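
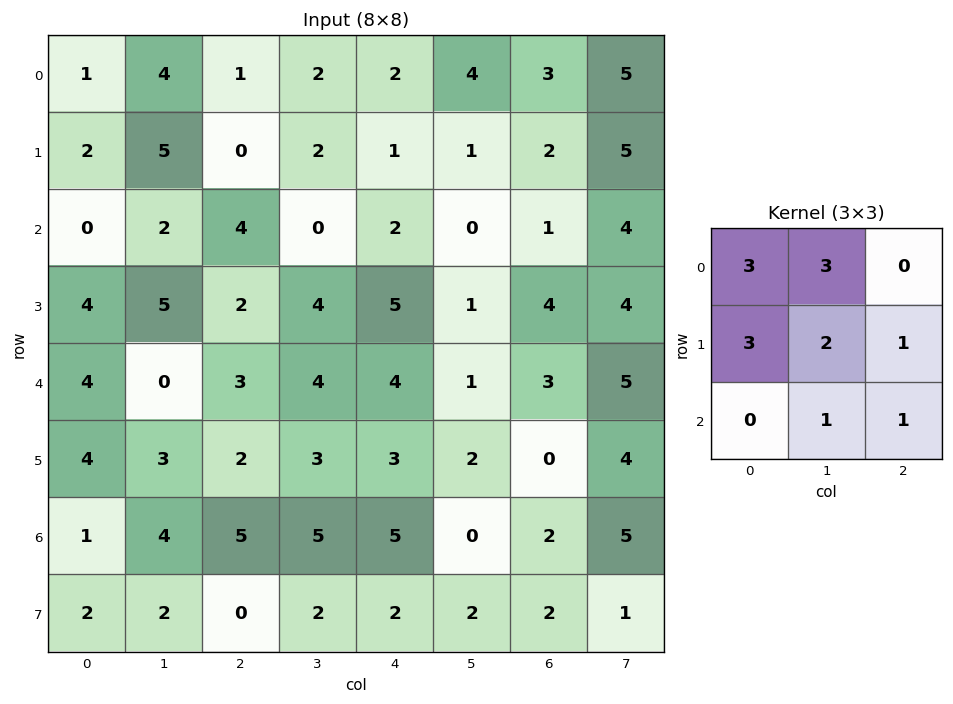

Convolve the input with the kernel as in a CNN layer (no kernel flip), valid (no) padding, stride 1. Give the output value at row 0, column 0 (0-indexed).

37

The receptive field on the input at this output position is [1 4 1 / 2 5 0 / 0 2 4]. Elementwise product with the kernel and sum: 1·3 + 4·3 + 2·3 + 5·2 + 0·1 + 2·1 + 4·1.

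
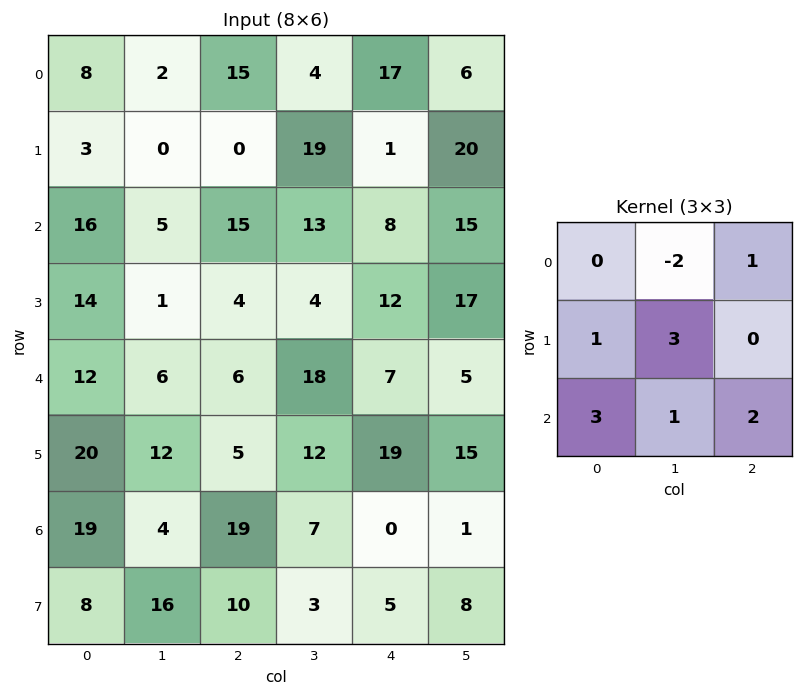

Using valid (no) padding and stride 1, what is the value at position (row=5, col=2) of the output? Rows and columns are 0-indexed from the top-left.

78

The receptive field on the input at this output position is [5 12 19 / 19 7 0 / 10 3 5]. Elementwise product with the kernel and sum: 12·-2 + 19·1 + 19·1 + 7·3 + 10·3 + 3·1 + 5·2.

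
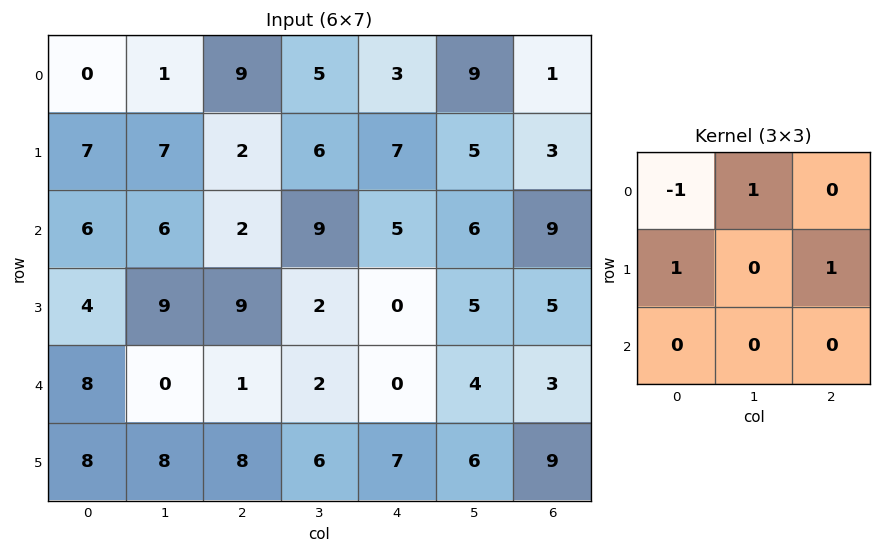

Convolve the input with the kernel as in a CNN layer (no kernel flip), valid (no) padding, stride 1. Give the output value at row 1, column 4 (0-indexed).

12

The receptive field on the input at this output position is [7 5 3 / 5 6 9 / 0 5 5]. Elementwise product with the kernel and sum: 7·-1 + 5·1 + 5·1 + 9·1.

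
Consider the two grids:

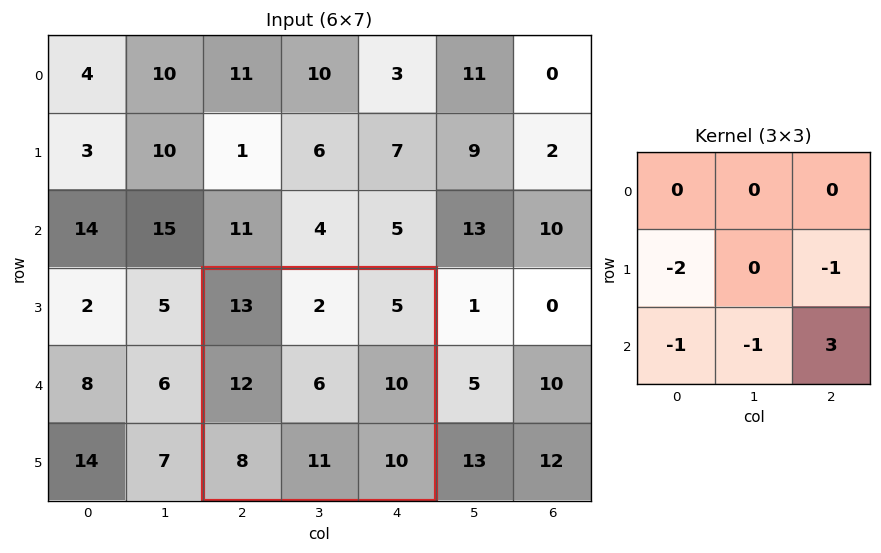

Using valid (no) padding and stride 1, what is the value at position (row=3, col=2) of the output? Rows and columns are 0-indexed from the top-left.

-23

The receptive field on the input at this output position is [13 2 5 / 12 6 10 / 8 11 10]. Elementwise product with the kernel and sum: 12·-2 + 10·-1 + 8·-1 + 11·-1 + 10·3.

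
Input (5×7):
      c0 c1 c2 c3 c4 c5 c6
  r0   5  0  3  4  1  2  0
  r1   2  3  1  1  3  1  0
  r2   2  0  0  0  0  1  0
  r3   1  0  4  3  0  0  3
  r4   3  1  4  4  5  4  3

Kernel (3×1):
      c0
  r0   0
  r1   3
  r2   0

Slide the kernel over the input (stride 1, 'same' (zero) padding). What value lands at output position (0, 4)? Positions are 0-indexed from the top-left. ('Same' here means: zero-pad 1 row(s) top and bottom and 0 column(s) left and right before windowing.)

The receptive field on the zero-padded input at this output position is [0 / 1 / 3]. Elementwise product with the kernel and sum: 1·3.

3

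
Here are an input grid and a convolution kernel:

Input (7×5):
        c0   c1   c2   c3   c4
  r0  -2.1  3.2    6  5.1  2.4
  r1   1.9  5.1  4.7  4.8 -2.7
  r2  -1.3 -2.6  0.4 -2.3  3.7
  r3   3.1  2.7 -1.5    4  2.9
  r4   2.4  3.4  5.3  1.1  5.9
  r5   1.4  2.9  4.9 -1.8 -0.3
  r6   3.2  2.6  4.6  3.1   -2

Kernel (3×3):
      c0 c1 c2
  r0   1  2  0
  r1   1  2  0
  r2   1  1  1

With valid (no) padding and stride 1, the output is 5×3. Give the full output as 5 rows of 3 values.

12.9 25.2 32.3
9.9 17.9 15.5
13.1 7.7 14.6
26.9 19.7 16.8
26.8 37 14.5

Output[0,0]: The receptive field on the input at this output position is [-2.1 3.2 6 / 1.9 5.1 4.7 / -1.3 -2.6 0.4]. Elementwise product with the kernel and sum: -2.1·1 + 3.2·2 + 1.9·1 + 5.1·2 + -1.3·1 + -2.6·1 + 0.4·1.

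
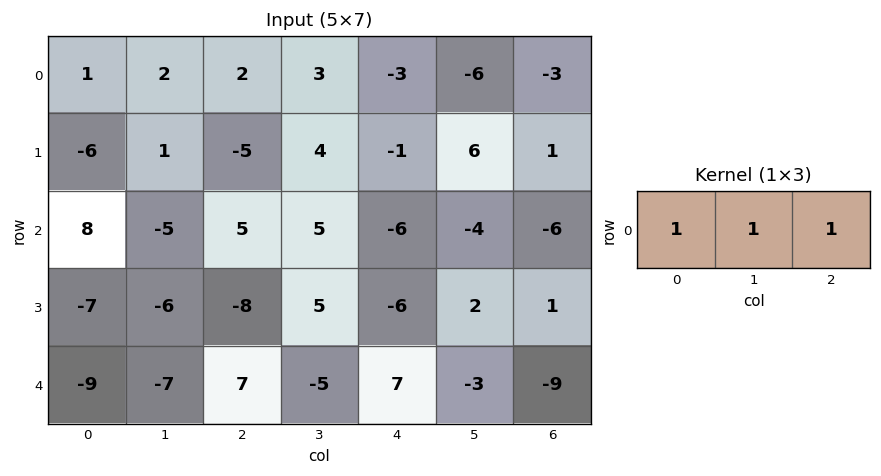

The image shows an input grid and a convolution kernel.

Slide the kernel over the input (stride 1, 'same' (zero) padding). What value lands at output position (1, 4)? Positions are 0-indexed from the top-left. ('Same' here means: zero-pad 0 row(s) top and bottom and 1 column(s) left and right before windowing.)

The receptive field on the zero-padded input at this output position is [4 -1 6]. Elementwise product with the kernel and sum: 4·1 + -1·1 + 6·1.

9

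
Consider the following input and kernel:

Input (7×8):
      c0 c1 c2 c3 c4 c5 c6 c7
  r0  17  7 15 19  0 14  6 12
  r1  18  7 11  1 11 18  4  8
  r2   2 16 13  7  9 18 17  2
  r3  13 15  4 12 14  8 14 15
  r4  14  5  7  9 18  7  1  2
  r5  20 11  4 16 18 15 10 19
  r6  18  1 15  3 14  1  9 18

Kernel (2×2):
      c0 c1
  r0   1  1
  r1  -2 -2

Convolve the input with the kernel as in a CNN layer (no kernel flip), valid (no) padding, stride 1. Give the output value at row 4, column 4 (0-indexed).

-41

The receptive field on the input at this output position is [18 7 / 18 15]. Elementwise product with the kernel and sum: 18·1 + 7·1 + 18·-2 + 15·-2.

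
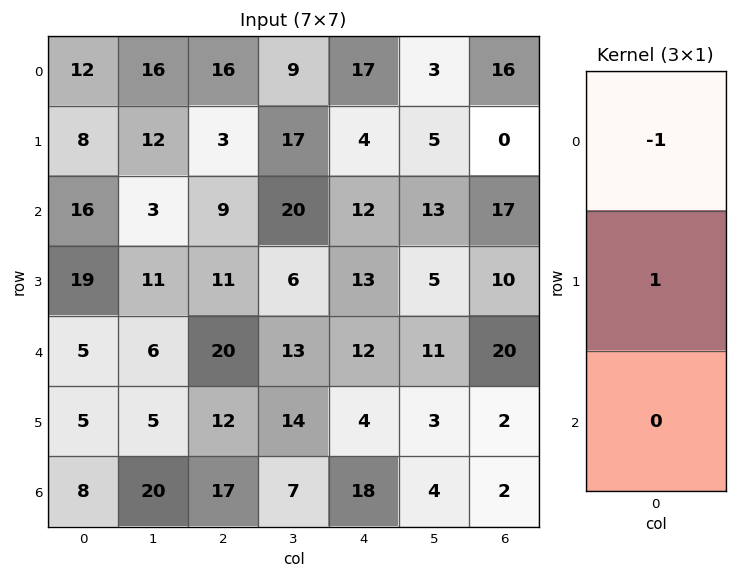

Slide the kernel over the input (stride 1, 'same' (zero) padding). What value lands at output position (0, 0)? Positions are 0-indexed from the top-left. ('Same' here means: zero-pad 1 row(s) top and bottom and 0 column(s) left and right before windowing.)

12

The receptive field on the zero-padded input at this output position is [0 / 12 / 8]. Elementwise product with the kernel and sum: 0·-1 + 12·1.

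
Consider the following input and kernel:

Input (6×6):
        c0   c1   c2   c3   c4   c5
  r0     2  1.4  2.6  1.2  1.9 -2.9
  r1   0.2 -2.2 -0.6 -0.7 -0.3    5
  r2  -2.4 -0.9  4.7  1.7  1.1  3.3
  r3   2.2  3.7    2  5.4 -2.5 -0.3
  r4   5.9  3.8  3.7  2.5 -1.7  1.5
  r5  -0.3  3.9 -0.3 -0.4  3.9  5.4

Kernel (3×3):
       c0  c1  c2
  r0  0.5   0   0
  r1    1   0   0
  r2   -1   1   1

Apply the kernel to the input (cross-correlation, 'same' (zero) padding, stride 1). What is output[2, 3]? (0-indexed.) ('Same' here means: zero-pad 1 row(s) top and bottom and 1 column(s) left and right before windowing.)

5.3

The receptive field on the zero-padded input at this output position is [-0.6 -0.7 -0.3 / 4.7 1.7 1.1 / 2 5.4 -2.5]. Elementwise product with the kernel and sum: -0.6·0.5 + 4.7·1 + 2·-1 + 5.4·1 + -2.5·1.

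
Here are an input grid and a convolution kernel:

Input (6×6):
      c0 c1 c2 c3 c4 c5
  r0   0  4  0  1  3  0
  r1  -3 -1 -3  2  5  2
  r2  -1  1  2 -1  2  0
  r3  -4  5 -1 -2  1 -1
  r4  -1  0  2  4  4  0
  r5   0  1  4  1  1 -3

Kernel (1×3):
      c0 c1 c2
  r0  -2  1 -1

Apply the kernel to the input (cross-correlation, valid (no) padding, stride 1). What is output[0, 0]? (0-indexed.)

The receptive field on the input at this output position is [0 4 0]. Elementwise product with the kernel and sum: 0·-2 + 4·1 + 0·-1.

4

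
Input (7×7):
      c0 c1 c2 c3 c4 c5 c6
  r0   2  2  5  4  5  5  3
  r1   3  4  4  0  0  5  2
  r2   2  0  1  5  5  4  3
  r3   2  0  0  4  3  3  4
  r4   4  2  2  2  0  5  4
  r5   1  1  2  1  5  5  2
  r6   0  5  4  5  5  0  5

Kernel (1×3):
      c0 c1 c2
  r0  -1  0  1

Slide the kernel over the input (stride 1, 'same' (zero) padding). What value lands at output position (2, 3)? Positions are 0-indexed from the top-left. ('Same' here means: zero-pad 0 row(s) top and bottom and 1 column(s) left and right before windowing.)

The receptive field on the zero-padded input at this output position is [1 5 5]. Elementwise product with the kernel and sum: 1·-1 + 5·1.

4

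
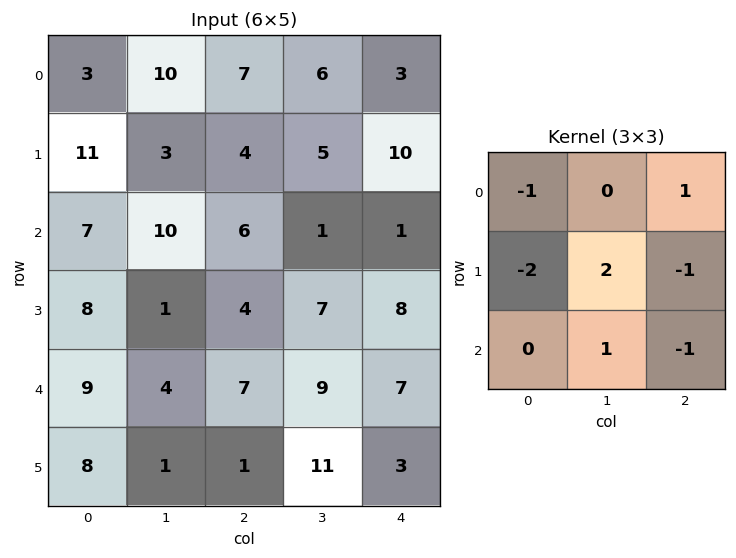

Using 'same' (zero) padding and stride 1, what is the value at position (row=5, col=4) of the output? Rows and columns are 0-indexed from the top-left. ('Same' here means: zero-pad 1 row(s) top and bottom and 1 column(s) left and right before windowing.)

The receptive field on the zero-padded input at this output position is [9 7 0 / 11 3 0 / 0 0 0]. Elementwise product with the kernel and sum: 9·-1 + 0·1 + 11·-2 + 3·2 + 0·-1 + 0·1 + 0·-1.

-25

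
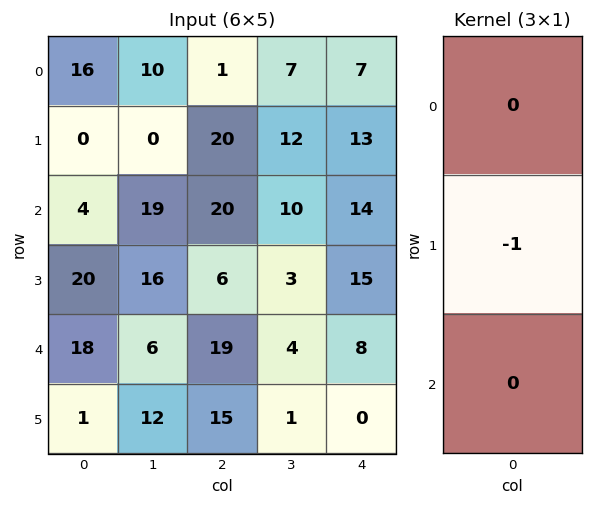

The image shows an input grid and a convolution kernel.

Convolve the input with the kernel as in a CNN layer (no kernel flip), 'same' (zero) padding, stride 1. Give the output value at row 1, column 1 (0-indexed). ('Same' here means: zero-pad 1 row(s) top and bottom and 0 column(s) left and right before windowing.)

The receptive field on the zero-padded input at this output position is [10 / 0 / 19]. Elementwise product with the kernel and sum: 0·-1.

0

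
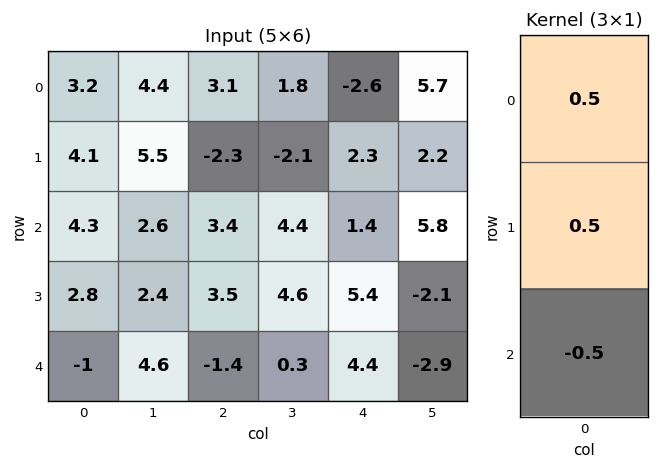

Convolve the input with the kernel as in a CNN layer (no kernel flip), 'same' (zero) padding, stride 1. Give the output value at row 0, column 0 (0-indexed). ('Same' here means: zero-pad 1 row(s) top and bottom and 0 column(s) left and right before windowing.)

The receptive field on the zero-padded input at this output position is [0 / 3.2 / 4.1]. Elementwise product with the kernel and sum: 0·0.5 + 3.2·0.5 + 4.1·-0.5.

-0.45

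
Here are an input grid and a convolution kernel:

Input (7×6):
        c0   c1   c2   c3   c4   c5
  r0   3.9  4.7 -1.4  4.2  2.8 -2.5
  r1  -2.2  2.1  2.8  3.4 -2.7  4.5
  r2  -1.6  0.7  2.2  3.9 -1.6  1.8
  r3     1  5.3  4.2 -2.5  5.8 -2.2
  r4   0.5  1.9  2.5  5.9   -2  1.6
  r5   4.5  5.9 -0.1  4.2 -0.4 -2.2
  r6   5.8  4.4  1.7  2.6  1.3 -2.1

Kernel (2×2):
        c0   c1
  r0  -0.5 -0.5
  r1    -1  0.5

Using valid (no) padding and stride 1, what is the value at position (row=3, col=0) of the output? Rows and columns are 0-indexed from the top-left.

The receptive field on the input at this output position is [1 5.3 / 0.5 1.9]. Elementwise product with the kernel and sum: 1·-0.5 + 5.3·-0.5 + 0.5·-1 + 1.9·0.5.

-2.7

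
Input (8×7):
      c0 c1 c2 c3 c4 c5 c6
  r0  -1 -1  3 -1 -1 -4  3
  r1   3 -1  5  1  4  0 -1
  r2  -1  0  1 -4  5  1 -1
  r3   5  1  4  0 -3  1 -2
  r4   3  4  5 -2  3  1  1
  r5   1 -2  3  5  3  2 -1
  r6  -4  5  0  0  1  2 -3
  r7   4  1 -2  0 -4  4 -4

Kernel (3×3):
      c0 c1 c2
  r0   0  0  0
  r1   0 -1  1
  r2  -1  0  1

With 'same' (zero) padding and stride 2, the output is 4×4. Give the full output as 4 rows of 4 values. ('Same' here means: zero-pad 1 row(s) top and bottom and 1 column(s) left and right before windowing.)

Output[0,0]: The receptive field on the zero-padded input at this output position is [0 0 0 / 0 -1 -1 / 0 3 -1]. Elementwise product with the kernel and sum: -1·-1 + -1·1 + 0·-1 + -1·1.
Output[0,1]: The receptive field on the zero-padded input at this output position is [0 0 0 / -1 3 -1 / -1 5 1]. Elementwise product with the kernel and sum: 3·-1 + -1·1 + -1·-1 + 1·1.

-1 -2 -4 -3
2 -6 -3 0
-1 0 -5 -3
10 -1 5 -1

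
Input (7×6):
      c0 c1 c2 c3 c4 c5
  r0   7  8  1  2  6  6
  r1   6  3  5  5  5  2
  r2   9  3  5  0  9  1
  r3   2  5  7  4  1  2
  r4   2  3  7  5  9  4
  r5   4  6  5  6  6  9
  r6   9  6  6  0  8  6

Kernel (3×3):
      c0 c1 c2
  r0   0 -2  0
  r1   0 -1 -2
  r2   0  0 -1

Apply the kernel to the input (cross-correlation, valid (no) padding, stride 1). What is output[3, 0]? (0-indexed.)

-32

The receptive field on the input at this output position is [2 5 7 / 2 3 7 / 4 6 5]. Elementwise product with the kernel and sum: 5·-2 + 3·-1 + 7·-2 + 5·-1.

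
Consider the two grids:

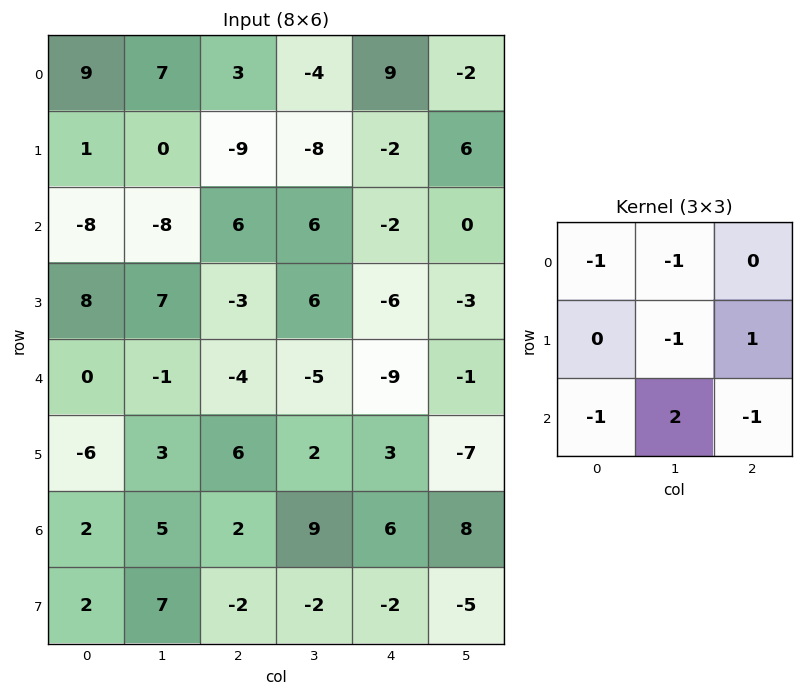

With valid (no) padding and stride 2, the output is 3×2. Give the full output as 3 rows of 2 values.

-39 15
8 -21
10 20

Output[0,0]: The receptive field on the input at this output position is [9 7 3 / 1 0 -9 / -8 -8 6]. Elementwise product with the kernel and sum: 9·-1 + 7·-1 + 0·-1 + -9·1 + -8·-1 + -8·2 + 6·-1.
Output[0,1]: The receptive field on the input at this output position is [3 -4 9 / -9 -8 -2 / 6 6 -2]. Elementwise product with the kernel and sum: 3·-1 + -4·-1 + -8·-1 + -2·1 + 6·-1 + 6·2 + -2·-1.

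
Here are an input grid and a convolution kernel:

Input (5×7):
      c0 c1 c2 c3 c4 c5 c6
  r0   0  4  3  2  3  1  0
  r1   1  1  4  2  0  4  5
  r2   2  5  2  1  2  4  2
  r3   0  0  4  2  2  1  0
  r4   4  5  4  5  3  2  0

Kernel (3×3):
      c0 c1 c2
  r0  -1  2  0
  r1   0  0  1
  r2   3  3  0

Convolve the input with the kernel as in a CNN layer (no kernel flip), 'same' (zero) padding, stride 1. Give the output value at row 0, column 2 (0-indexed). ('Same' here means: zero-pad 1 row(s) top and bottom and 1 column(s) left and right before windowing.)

The receptive field on the zero-padded input at this output position is [0 0 0 / 4 3 2 / 1 4 2]. Elementwise product with the kernel and sum: 0·-1 + 0·2 + 2·1 + 1·3 + 4·3.

17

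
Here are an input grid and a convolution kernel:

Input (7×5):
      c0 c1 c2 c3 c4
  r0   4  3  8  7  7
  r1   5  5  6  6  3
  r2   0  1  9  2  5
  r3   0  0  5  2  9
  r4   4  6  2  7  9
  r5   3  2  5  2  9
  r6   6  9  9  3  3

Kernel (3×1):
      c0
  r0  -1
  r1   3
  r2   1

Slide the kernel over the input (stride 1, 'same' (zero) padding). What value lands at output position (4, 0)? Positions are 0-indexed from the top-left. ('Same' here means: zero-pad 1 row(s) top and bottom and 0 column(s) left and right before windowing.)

15

The receptive field on the zero-padded input at this output position is [0 / 4 / 3]. Elementwise product with the kernel and sum: 0·-1 + 4·3 + 3·1.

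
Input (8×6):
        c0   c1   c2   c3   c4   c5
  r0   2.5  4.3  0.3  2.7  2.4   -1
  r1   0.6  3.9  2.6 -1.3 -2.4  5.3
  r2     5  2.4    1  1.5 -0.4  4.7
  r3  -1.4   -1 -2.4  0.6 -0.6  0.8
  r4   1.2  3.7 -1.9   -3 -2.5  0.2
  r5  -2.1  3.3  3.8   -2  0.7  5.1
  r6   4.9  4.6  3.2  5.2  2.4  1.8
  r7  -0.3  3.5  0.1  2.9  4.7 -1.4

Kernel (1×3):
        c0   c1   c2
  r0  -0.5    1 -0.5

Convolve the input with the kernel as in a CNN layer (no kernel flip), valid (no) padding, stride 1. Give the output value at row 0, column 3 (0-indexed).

1.55

The receptive field on the input at this output position is [2.7 2.4 -1]. Elementwise product with the kernel and sum: 2.7·-0.5 + 2.4·1 + -1·-0.5.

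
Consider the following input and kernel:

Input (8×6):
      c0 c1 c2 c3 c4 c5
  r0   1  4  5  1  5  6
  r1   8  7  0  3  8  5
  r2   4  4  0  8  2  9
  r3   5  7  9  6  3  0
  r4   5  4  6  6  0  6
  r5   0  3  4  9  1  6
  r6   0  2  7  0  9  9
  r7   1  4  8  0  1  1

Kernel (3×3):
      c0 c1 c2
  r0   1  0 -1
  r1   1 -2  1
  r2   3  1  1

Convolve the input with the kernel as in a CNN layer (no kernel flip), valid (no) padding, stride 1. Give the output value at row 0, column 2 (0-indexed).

The receptive field on the input at this output position is [5 1 5 / 0 3 8 / 0 8 2]. Elementwise product with the kernel and sum: 5·1 + 5·-1 + 0·1 + 3·-2 + 8·1 + 0·3 + 8·1 + 2·1.

12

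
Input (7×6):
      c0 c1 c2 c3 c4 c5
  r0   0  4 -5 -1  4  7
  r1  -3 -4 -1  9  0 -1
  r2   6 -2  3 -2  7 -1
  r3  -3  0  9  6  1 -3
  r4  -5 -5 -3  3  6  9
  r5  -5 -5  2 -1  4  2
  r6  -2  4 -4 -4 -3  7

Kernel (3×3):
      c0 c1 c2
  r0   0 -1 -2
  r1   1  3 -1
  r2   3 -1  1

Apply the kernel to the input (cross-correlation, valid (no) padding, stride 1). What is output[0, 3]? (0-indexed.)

The receptive field on the input at this output position is [-1 4 7 / 9 0 -1 / -2 7 -1]. Elementwise product with the kernel and sum: 4·-1 + 7·-2 + 9·1 + 0·3 + -1·-1 + -2·3 + 7·-1 + -1·1.

-22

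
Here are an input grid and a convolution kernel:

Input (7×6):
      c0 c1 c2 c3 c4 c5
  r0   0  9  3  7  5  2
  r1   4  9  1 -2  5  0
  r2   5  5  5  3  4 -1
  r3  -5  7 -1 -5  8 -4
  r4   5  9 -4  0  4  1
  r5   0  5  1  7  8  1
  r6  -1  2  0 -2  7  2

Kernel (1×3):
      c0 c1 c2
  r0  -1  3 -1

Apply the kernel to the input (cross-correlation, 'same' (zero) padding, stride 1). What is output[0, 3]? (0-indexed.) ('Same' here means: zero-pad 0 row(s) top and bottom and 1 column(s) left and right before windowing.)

13

The receptive field on the zero-padded input at this output position is [3 7 5]. Elementwise product with the kernel and sum: 3·-1 + 7·3 + 5·-1.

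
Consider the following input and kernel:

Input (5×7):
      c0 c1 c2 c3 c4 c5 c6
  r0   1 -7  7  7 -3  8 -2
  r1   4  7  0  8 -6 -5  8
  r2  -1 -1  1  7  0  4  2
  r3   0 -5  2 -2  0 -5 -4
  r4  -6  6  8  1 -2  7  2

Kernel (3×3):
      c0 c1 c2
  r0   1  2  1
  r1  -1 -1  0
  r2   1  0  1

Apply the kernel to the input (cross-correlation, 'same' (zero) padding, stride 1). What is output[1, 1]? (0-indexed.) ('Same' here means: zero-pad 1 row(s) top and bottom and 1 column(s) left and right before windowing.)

The receptive field on the zero-padded input at this output position is [1 -7 7 / 4 7 0 / -1 -1 1]. Elementwise product with the kernel and sum: 1·1 + -7·2 + 7·1 + 4·-1 + 7·-1 + -1·1 + 1·1.

-17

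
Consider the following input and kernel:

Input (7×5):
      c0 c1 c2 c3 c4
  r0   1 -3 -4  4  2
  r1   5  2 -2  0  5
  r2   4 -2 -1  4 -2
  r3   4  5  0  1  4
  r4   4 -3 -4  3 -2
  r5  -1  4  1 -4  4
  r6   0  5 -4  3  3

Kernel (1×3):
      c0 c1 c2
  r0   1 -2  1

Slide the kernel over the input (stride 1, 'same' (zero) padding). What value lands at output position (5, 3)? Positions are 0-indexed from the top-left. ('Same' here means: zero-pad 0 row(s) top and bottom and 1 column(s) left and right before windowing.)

The receptive field on the zero-padded input at this output position is [1 -4 4]. Elementwise product with the kernel and sum: 1·1 + -4·-2 + 4·1.

13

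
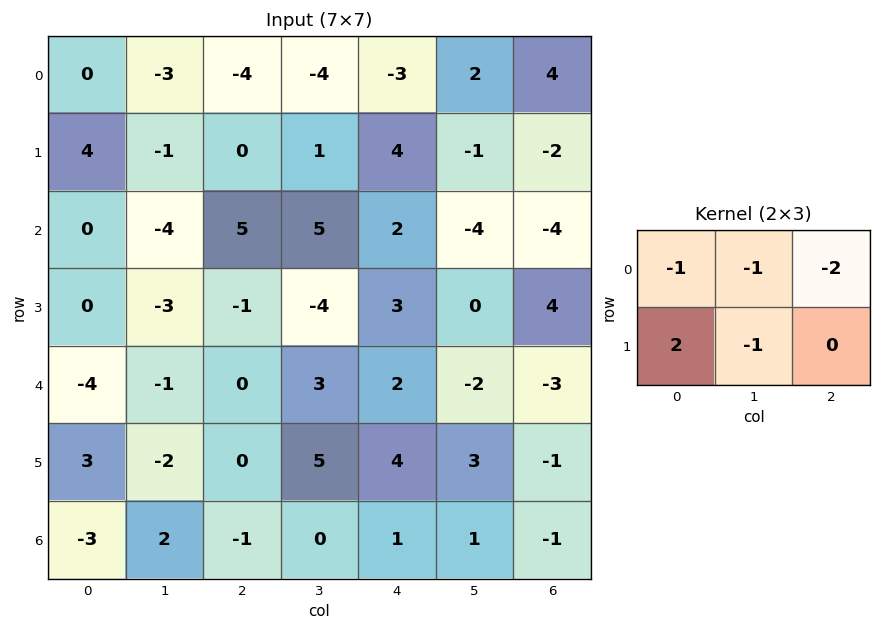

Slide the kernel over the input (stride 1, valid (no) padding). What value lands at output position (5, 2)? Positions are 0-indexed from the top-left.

The receptive field on the input at this output position is [0 5 4 / -1 0 1]. Elementwise product with the kernel and sum: 0·-1 + 5·-1 + 4·-2 + -1·2 + 0·-1.

-15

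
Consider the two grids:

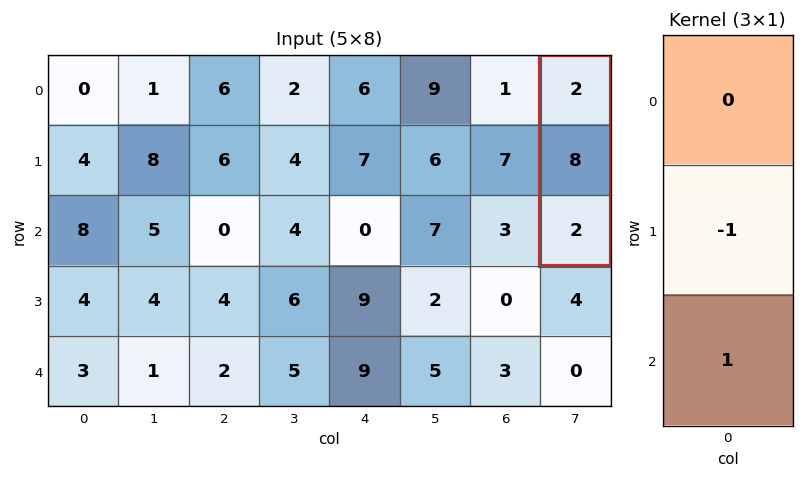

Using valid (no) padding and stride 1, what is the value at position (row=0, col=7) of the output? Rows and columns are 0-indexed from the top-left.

-6

The receptive field on the input at this output position is [2 / 8 / 2]. Elementwise product with the kernel and sum: 8·-1 + 2·1.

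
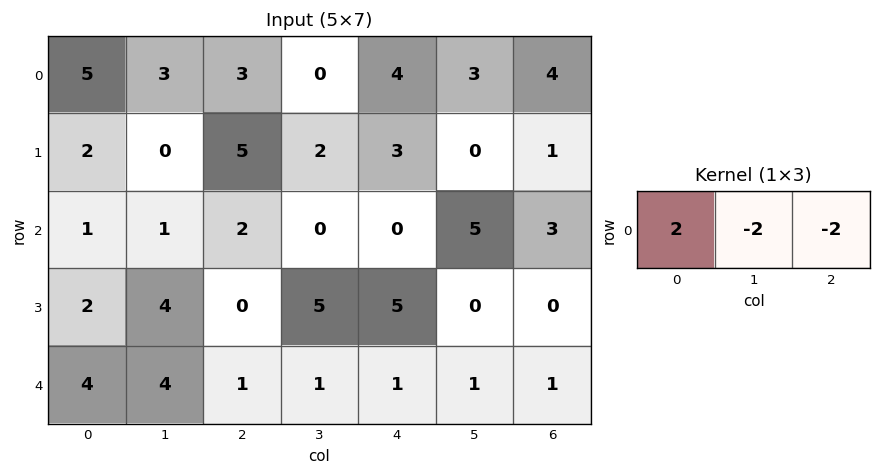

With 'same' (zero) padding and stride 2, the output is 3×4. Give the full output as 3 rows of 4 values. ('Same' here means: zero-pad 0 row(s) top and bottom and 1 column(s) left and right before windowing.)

Output[0,0]: The receptive field on the zero-padded input at this output position is [0 5 3]. Elementwise product with the kernel and sum: 0·2 + 5·-2 + 3·-2.

-16 0 -14 -2
-4 -2 -10 4
-16 4 -2 0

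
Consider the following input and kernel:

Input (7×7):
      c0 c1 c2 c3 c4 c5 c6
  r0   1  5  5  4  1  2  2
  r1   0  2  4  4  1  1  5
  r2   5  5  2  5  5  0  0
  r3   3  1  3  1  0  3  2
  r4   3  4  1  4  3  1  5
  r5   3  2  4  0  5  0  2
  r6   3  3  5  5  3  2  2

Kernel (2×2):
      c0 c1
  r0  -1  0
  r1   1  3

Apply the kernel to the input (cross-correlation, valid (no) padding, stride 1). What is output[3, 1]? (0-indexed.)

6

The receptive field on the input at this output position is [1 3 / 4 1]. Elementwise product with the kernel and sum: 1·-1 + 4·1 + 1·3.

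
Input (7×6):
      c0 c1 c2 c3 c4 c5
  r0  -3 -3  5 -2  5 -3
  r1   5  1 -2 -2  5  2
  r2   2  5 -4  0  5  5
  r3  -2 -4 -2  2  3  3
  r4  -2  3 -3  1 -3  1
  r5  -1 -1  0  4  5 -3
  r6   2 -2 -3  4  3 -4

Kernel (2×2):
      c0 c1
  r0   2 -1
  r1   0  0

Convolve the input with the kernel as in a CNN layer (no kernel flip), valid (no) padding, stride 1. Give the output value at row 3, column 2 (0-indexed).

The receptive field on the input at this output position is [-2 2 / -3 1]. Elementwise product with the kernel and sum: -2·2 + 2·-1.

-6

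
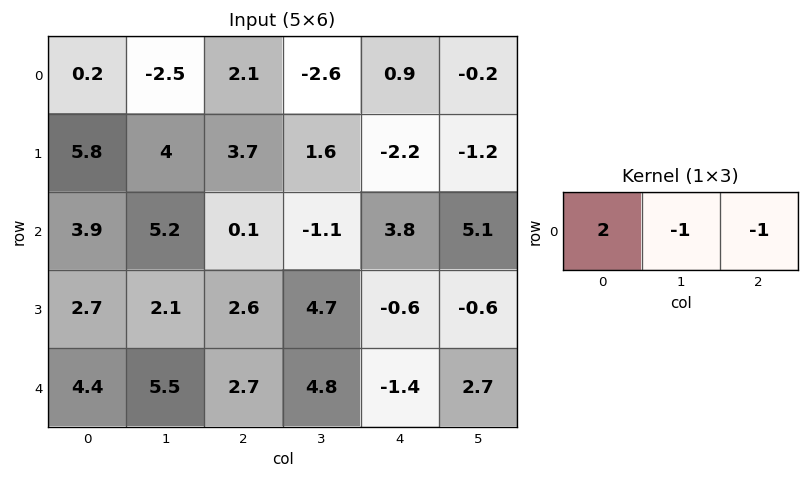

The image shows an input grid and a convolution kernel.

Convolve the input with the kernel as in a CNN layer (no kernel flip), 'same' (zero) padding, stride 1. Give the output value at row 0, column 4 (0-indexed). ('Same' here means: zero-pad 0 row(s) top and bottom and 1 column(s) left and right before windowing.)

The receptive field on the zero-padded input at this output position is [-2.6 0.9 -0.2]. Elementwise product with the kernel and sum: -2.6·2 + 0.9·-1 + -0.2·-1.

-5.9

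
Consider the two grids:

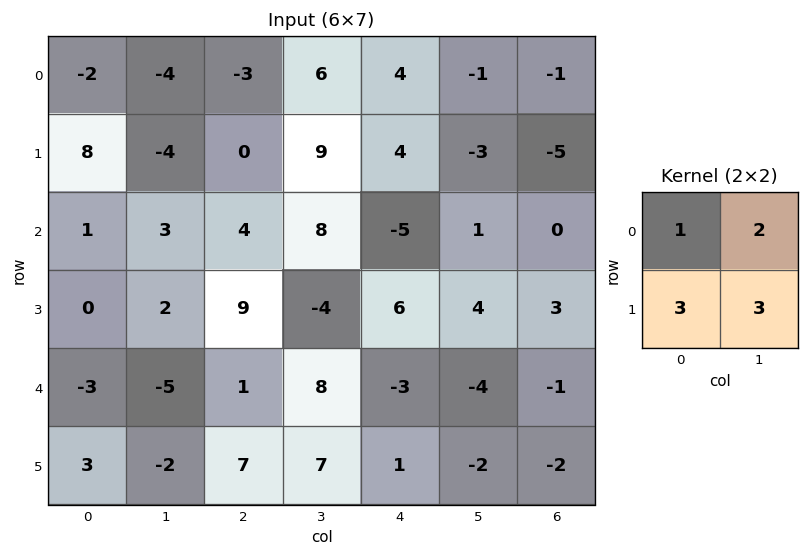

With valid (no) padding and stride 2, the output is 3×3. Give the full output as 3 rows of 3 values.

Output[0,0]: The receptive field on the input at this output position is [-2 -4 / 8 -4]. Elementwise product with the kernel and sum: -2·1 + -4·2 + 8·3 + -4·3.

2 36 5
13 35 27
-10 59 -14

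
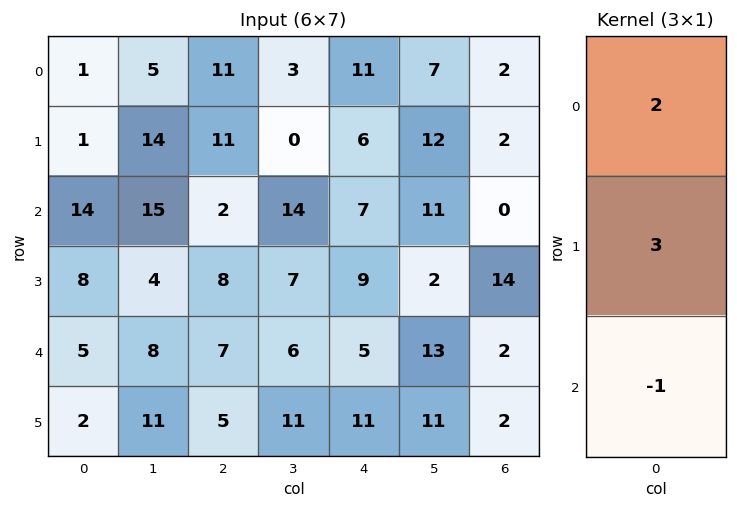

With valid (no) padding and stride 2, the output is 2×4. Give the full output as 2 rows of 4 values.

Output[0,0]: The receptive field on the input at this output position is [1 / 1 / 14]. Elementwise product with the kernel and sum: 1·2 + 1·3 + 14·-1.

-9 53 33 10
47 21 36 40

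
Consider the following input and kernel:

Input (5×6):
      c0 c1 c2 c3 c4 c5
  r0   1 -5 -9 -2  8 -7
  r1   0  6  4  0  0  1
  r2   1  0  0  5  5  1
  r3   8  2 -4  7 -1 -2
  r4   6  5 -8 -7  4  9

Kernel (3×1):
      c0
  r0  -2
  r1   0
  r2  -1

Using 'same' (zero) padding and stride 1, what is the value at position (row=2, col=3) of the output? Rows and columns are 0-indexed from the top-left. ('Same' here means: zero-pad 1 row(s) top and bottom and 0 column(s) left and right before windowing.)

-7

The receptive field on the zero-padded input at this output position is [0 / 5 / 7]. Elementwise product with the kernel and sum: 0·-2 + 7·-1.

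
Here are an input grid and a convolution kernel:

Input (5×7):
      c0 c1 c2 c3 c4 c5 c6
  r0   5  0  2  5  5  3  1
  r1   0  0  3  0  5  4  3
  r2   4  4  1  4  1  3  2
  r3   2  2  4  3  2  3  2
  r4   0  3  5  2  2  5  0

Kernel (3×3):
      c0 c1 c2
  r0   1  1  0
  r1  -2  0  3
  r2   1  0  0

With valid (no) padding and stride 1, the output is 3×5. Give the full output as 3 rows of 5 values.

18 6 17 26 8
-3 9 8 9 15
16 13 8 10 8

Output[0,0]: The receptive field on the input at this output position is [5 0 2 / 0 0 3 / 4 4 1]. Elementwise product with the kernel and sum: 5·1 + 0·1 + 0·-2 + 3·3 + 4·1.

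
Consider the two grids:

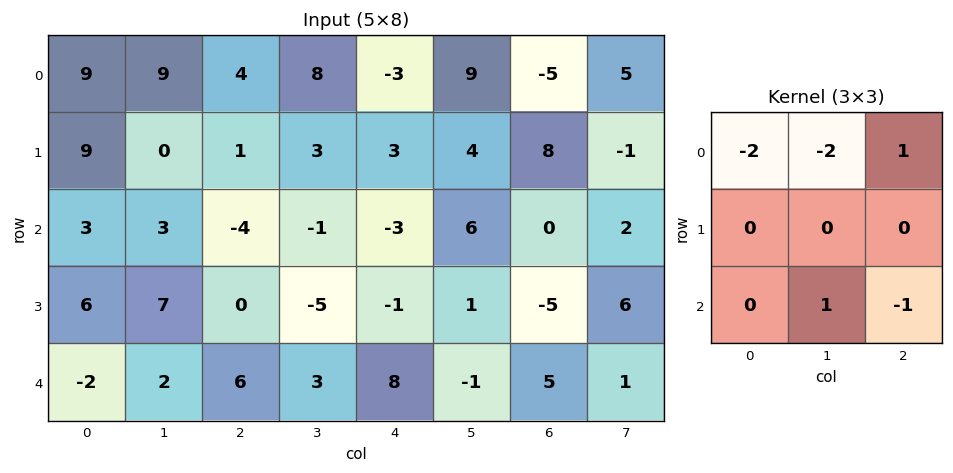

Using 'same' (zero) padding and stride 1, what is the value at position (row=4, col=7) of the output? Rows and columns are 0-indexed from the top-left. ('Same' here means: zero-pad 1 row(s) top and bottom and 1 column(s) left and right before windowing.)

The receptive field on the zero-padded input at this output position is [-5 6 0 / 5 1 0 / 0 0 0]. Elementwise product with the kernel and sum: -5·-2 + 6·-2 + 0·1 + 0·1 + 0·-1.

-2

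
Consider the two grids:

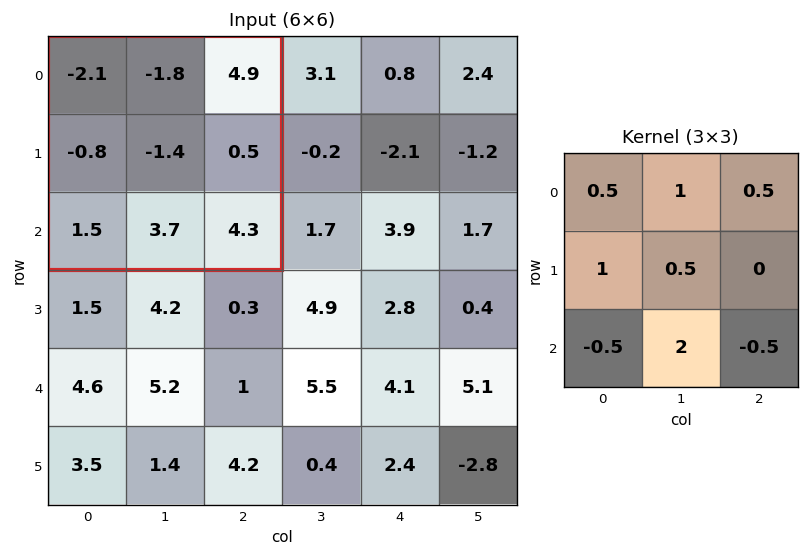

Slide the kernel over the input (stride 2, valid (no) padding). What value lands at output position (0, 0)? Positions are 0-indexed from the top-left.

The receptive field on the input at this output position is [-2.1 -1.8 4.9 / -0.8 -1.4 0.5 / 1.5 3.7 4.3]. Elementwise product with the kernel and sum: -2.1·0.5 + -1.8·1 + 4.9·0.5 + -0.8·1 + -1.4·0.5 + 1.5·-0.5 + 3.7·2 + 4.3·-0.5.

2.6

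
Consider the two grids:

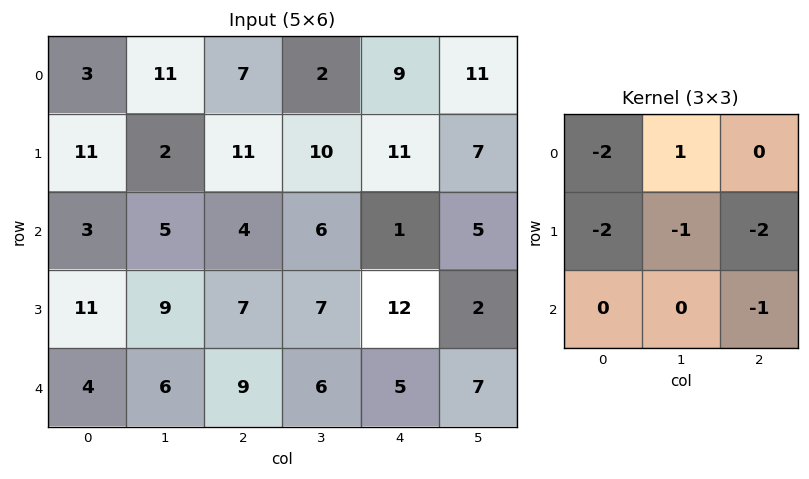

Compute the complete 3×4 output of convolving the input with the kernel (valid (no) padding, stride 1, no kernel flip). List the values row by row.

-45 -56 -67 -45
-46 -26 -40 -34
-55 -51 -52 -48

Output[0,0]: The receptive field on the input at this output position is [3 11 7 / 11 2 11 / 3 5 4]. Elementwise product with the kernel and sum: 3·-2 + 11·1 + 11·-2 + 2·-1 + 11·-2 + 4·-1.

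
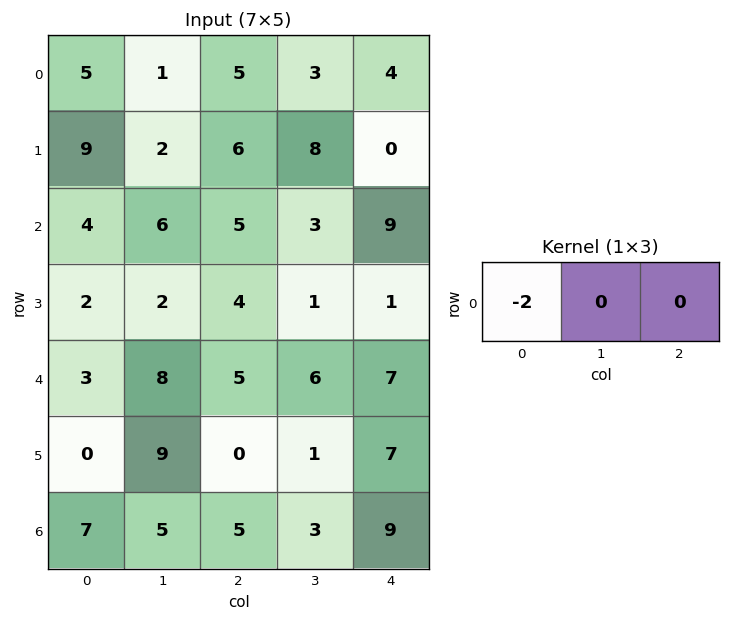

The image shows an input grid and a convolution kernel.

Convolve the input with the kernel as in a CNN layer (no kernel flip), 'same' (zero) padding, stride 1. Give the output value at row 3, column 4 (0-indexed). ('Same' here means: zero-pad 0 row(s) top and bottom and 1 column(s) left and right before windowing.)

-2

The receptive field on the zero-padded input at this output position is [1 1 0]. Elementwise product with the kernel and sum: 1·-2.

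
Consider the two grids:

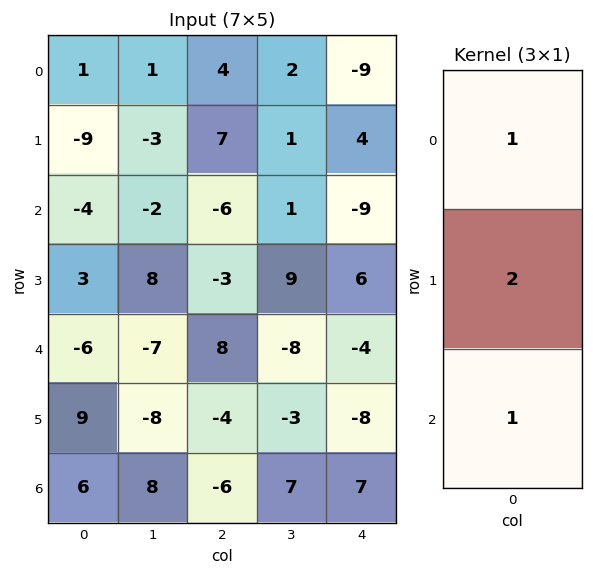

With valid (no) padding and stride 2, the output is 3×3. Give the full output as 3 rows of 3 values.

Output[0,0]: The receptive field on the input at this output position is [1 / -9 / -4]. Elementwise product with the kernel and sum: 1·1 + -9·2 + -4·1.

-21 12 -10
-4 -4 -1
18 -6 -13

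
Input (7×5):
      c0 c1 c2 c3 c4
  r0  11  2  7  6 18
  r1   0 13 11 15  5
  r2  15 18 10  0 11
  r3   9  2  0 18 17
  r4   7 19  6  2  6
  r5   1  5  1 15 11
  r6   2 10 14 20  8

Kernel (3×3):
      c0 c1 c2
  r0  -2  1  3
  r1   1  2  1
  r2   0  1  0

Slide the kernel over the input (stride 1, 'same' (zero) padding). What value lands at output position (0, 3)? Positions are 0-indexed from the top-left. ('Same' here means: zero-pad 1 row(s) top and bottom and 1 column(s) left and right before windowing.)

The receptive field on the zero-padded input at this output position is [0 0 0 / 7 6 18 / 11 15 5]. Elementwise product with the kernel and sum: 0·-2 + 0·1 + 0·3 + 7·1 + 6·2 + 18·1 + 15·1.

52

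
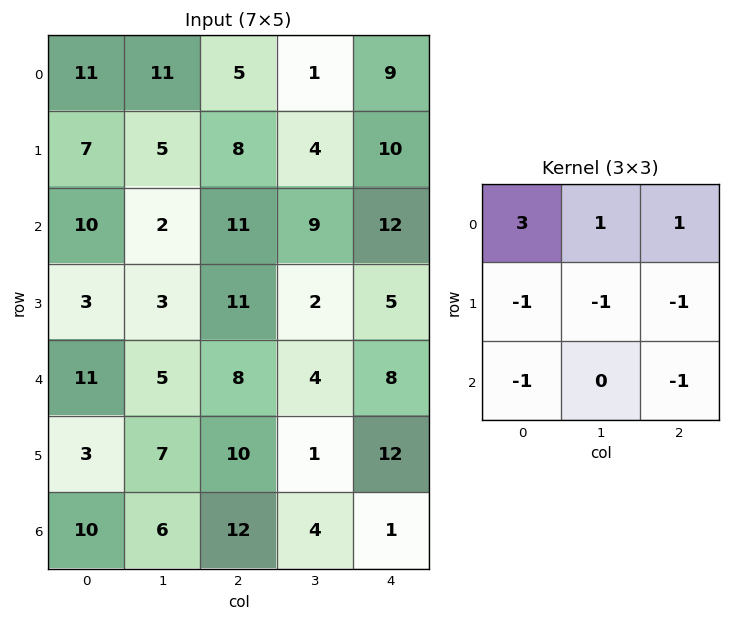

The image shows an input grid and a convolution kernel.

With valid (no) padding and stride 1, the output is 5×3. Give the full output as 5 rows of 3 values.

Output[0,0]: The receptive field on the input at this output position is [11 11 5 / 7 5 8 / 10 2 11]. Elementwise product with the kernel and sum: 11·3 + 11·1 + 5·1 + 7·-1 + 5·-1 + 8·-1 + 10·-1 + 11·-1.
Output[0,1]: The receptive field on the input at this output position is [11 5 1 / 5 8 4 / 2 11 9]. Elementwise product with the kernel and sum: 11·3 + 5·1 + 1·1 + 5·-1 + 8·-1 + 4·-1 + 2·-1 + 9·-1.

8 11 -20
-3 0 -10
7 1 20
-14 -3 -2
4 -1 0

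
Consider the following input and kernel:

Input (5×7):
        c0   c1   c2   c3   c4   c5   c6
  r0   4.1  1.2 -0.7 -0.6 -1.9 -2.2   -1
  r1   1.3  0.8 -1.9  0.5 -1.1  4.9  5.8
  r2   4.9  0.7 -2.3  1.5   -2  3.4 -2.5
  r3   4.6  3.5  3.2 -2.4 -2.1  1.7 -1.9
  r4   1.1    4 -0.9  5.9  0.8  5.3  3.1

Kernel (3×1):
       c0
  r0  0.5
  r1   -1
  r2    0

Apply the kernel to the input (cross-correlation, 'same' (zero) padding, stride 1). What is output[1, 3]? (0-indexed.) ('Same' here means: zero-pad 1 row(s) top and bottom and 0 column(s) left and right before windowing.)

The receptive field on the zero-padded input at this output position is [-0.6 / 0.5 / 1.5]. Elementwise product with the kernel and sum: -0.6·0.5 + 0.5·-1.

-0.8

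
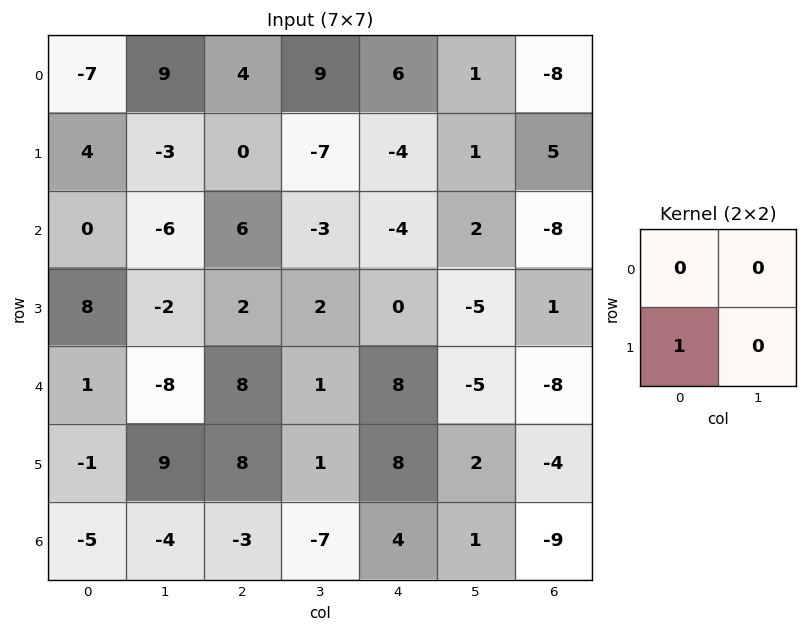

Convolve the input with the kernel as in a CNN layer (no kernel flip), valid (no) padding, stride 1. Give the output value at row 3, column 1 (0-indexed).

-8

The receptive field on the input at this output position is [-2 2 / -8 8]. Elementwise product with the kernel and sum: -8·1.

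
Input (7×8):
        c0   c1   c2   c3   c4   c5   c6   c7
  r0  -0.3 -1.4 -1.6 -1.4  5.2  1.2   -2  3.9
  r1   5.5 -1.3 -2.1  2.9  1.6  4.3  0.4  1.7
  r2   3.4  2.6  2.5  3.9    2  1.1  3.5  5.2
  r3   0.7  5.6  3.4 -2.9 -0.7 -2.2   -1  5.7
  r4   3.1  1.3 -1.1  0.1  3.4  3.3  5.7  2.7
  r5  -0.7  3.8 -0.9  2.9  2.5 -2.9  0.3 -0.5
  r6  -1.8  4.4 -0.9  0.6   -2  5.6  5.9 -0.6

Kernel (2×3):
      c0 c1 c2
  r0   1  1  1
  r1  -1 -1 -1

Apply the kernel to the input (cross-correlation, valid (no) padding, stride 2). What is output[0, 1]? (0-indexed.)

The receptive field on the input at this output position is [-1.6 -1.4 5.2 / -2.1 2.9 1.6]. Elementwise product with the kernel and sum: -1.6·1 + -1.4·1 + 5.2·1 + -2.1·-1 + 2.9·-1 + 1.6·-1.

-0.2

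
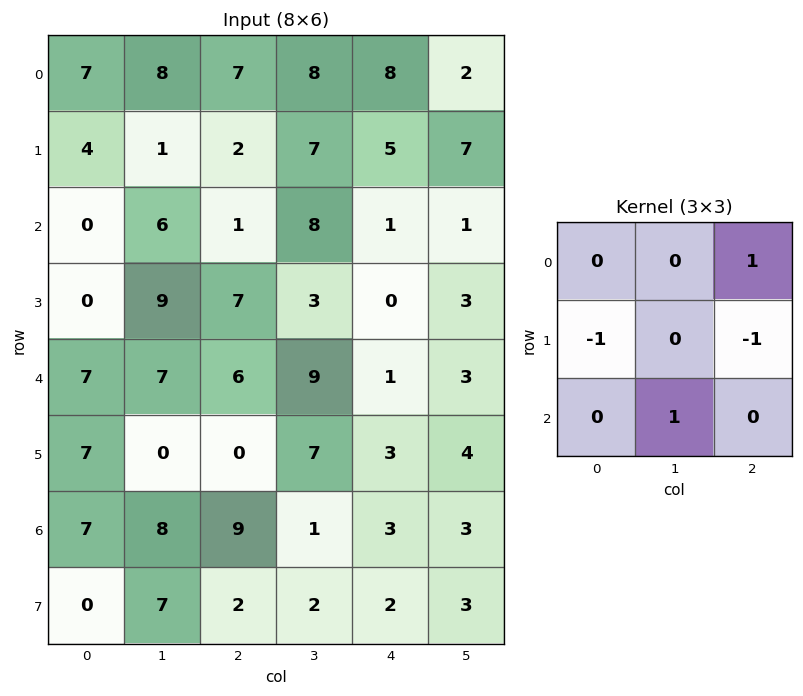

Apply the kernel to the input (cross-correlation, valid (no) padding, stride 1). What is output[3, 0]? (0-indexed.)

The receptive field on the input at this output position is [0 9 7 / 7 7 6 / 7 0 0]. Elementwise product with the kernel and sum: 7·1 + 7·-1 + 6·-1 + 0·1.

-6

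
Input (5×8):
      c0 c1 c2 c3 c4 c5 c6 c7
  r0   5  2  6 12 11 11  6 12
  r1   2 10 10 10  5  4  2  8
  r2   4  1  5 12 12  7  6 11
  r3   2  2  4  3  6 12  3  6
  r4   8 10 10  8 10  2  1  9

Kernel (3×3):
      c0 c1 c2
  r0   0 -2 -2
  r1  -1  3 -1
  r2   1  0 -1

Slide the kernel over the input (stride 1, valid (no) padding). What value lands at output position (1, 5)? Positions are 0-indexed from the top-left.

The receptive field on the input at this output position is [4 2 8 / 7 6 11 / 12 3 6]. Elementwise product with the kernel and sum: 2·-2 + 8·-2 + 7·-1 + 6·3 + 11·-1 + 12·1 + 6·-1.

-14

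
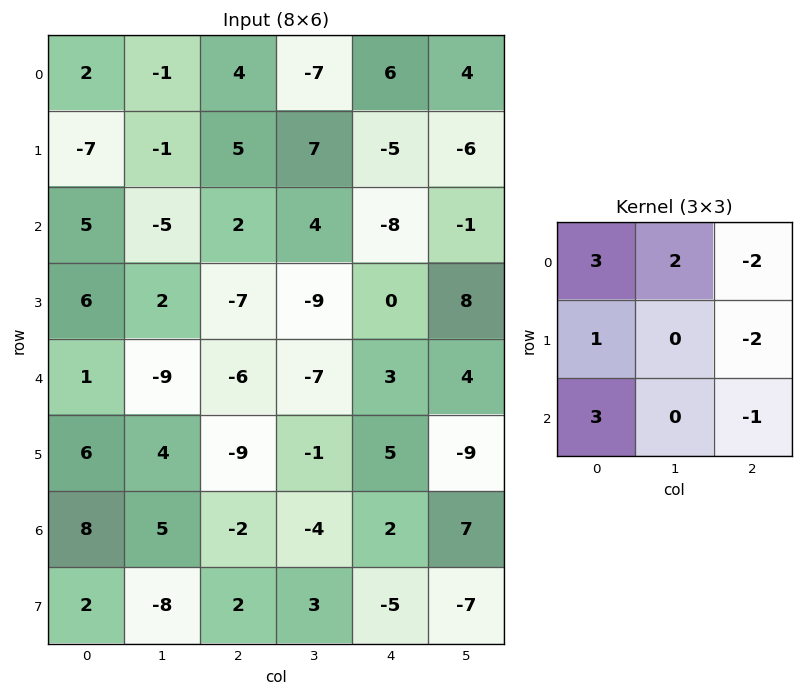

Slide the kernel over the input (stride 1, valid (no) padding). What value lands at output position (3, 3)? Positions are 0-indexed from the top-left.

-52

The receptive field on the input at this output position is [-9 0 8 / -7 3 4 / -1 5 -9]. Elementwise product with the kernel and sum: -9·3 + 0·2 + 8·-2 + -7·1 + 4·-2 + -1·3 + -9·-1.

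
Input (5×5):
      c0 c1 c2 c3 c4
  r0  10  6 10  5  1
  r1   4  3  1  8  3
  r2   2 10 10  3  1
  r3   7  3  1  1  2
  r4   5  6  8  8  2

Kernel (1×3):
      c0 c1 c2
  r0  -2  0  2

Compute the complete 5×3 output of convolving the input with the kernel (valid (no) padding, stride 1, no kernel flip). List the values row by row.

Output[0,0]: The receptive field on the input at this output position is [10 6 10]. Elementwise product with the kernel and sum: 10·-2 + 10·2.
Output[0,1]: The receptive field on the input at this output position is [6 10 5]. Elementwise product with the kernel and sum: 6·-2 + 5·2.

0 -2 -18
-6 10 4
16 -14 -18
-12 -4 2
6 4 -12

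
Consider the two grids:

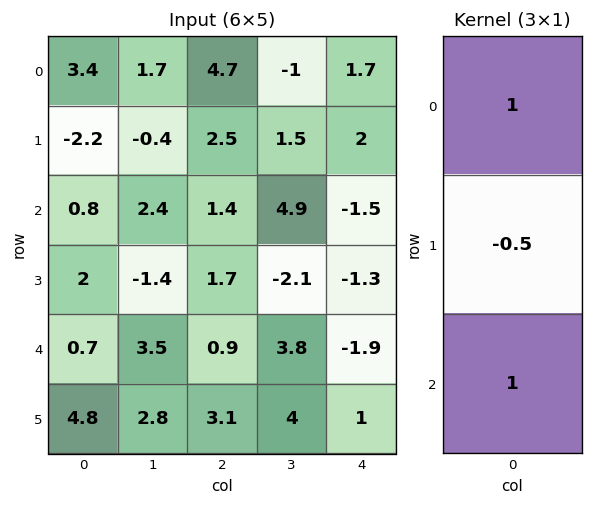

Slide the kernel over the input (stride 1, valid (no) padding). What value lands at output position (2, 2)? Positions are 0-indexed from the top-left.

1.45

The receptive field on the input at this output position is [1.4 / 1.7 / 0.9]. Elementwise product with the kernel and sum: 1.4·1 + 1.7·-0.5 + 0.9·1.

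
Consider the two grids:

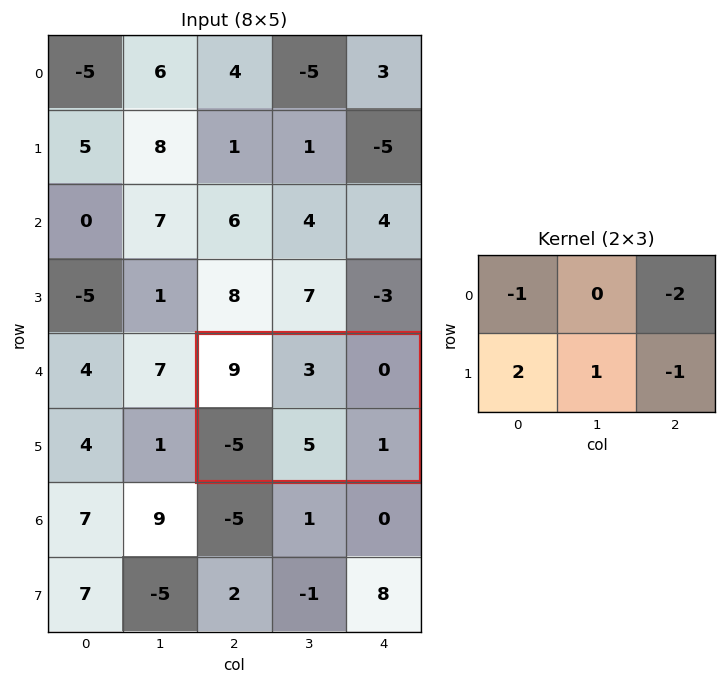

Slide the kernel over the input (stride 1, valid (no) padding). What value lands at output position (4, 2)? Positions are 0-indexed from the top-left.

The receptive field on the input at this output position is [9 3 0 / -5 5 1]. Elementwise product with the kernel and sum: 9·-1 + 0·-2 + -5·2 + 5·1 + 1·-1.

-15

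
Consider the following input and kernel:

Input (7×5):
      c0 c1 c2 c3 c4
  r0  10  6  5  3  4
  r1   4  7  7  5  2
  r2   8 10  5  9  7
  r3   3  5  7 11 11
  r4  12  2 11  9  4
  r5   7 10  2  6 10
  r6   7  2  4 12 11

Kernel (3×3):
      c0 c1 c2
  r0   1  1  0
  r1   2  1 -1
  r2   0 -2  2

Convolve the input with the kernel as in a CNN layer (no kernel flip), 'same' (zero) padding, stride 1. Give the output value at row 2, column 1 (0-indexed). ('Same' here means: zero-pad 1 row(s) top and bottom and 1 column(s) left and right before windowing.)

The receptive field on the zero-padded input at this output position is [4 7 7 / 8 10 5 / 3 5 7]. Elementwise product with the kernel and sum: 4·1 + 7·1 + 8·2 + 10·1 + 5·-1 + 5·-2 + 7·2.

36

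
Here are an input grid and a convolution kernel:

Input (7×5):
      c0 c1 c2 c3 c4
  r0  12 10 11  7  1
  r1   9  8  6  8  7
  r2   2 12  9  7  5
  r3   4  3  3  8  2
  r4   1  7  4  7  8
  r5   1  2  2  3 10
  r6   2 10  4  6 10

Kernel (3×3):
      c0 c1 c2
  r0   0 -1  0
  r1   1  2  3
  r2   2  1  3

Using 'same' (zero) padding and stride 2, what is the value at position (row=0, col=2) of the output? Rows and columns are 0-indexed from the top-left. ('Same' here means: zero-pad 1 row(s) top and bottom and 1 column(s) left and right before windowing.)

32

The receptive field on the zero-padded input at this output position is [0 0 0 / 7 1 0 / 8 7 0]. Elementwise product with the kernel and sum: 0·-1 + 7·1 + 1·2 + 0·3 + 8·2 + 7·1 + 0·3.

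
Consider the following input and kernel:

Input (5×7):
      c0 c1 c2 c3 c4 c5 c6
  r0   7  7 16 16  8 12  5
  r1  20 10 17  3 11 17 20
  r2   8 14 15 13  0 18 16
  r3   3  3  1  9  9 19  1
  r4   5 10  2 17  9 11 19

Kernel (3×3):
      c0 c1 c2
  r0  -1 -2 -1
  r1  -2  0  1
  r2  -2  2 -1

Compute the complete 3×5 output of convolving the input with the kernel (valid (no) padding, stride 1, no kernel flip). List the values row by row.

-63 -83 -83 -77 -19
-59 -75 -57 -69 -30
-48 -87 -13 -57 -84

Output[0,0]: The receptive field on the input at this output position is [7 7 16 / 20 10 17 / 8 14 15]. Elementwise product with the kernel and sum: 7·-1 + 7·-2 + 16·-1 + 20·-2 + 17·1 + 8·-2 + 14·2 + 15·-1.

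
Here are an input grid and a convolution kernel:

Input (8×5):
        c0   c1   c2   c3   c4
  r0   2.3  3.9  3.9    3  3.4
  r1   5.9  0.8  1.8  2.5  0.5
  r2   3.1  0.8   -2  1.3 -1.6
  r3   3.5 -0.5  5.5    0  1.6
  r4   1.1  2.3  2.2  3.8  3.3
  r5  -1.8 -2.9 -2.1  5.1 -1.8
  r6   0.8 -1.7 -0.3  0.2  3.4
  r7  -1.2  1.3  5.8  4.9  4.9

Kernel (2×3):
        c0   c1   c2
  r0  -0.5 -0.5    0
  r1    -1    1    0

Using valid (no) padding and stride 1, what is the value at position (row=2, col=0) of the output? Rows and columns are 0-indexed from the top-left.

The receptive field on the input at this output position is [3.1 0.8 -2 / 3.5 -0.5 5.5]. Elementwise product with the kernel and sum: 3.1·-0.5 + 0.8·-0.5 + 3.5·-1 + -0.5·1.

-5.95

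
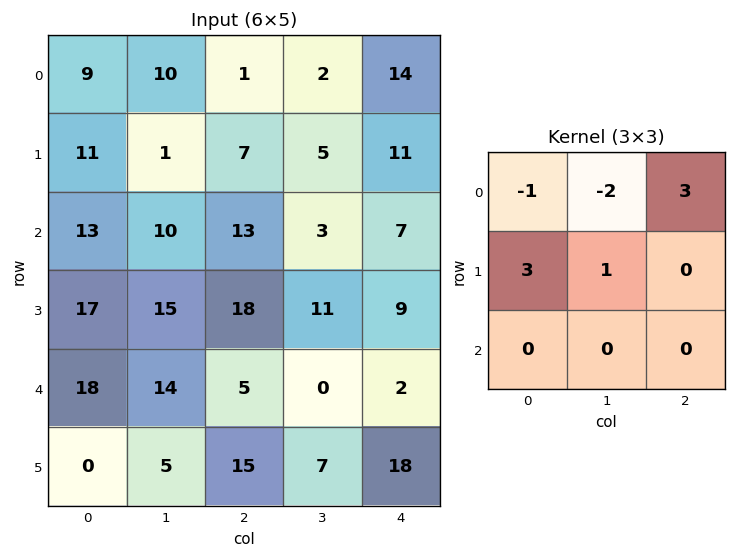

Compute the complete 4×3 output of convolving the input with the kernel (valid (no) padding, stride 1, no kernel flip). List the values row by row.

Output[0,0]: The receptive field on the input at this output position is [9 10 1 / 11 1 7 / 13 10 13]. Elementwise product with the kernel and sum: 9·-1 + 10·-2 + 1·3 + 11·3 + 1·1.
Output[0,1]: The receptive field on the input at this output position is [10 1 2 / 1 7 5 / 10 13 3]. Elementwise product with the kernel and sum: 10·-1 + 1·-2 + 2·3 + 1·3 + 7·1.

8 4 63
57 43 58
72 36 67
75 29 2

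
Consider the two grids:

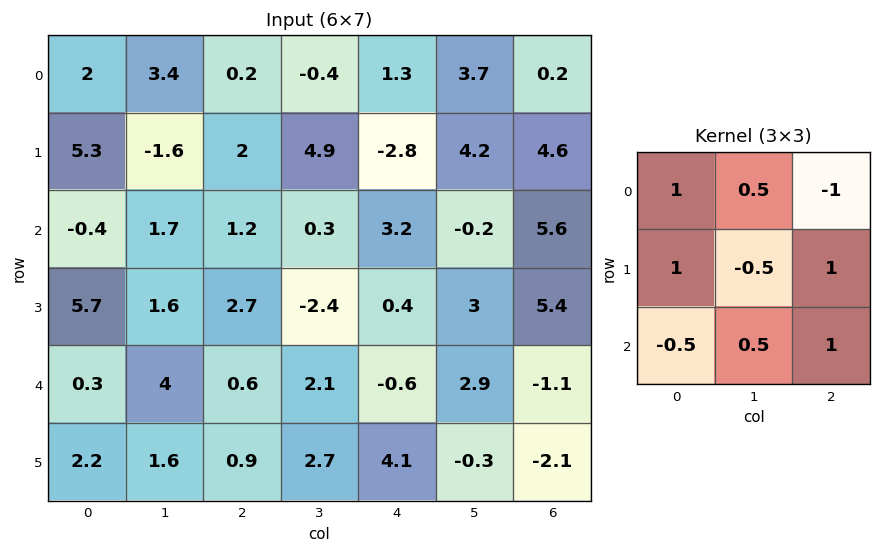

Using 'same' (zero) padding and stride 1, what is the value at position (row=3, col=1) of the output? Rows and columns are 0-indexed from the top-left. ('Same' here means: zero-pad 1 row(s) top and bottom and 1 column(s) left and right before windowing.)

The receptive field on the zero-padded input at this output position is [-0.4 1.7 1.2 / 5.7 1.6 2.7 / 0.3 4 0.6]. Elementwise product with the kernel and sum: -0.4·1 + 1.7·0.5 + 1.2·-1 + 5.7·1 + 1.6·-0.5 + 2.7·1 + 0.3·-0.5 + 4·0.5 + 0.6·1.

9.3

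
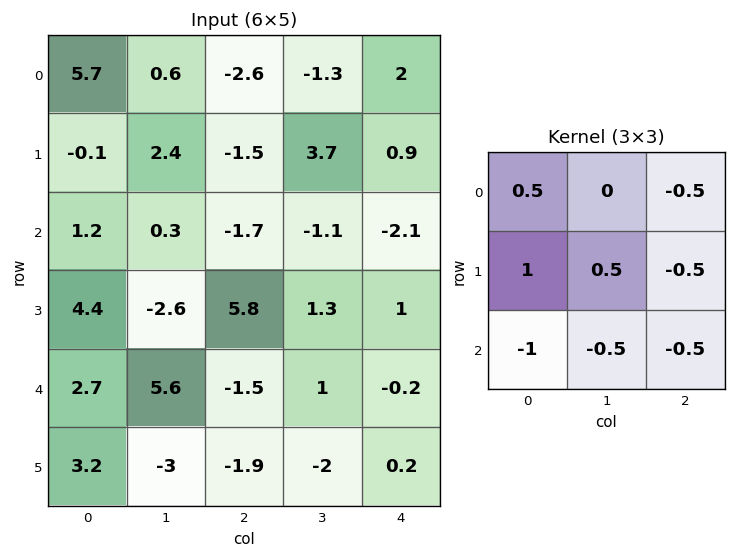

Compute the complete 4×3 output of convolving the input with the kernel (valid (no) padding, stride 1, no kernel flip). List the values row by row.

Output[0,0]: The receptive field on the input at this output position is [5.7 0.6 -2.6 / -0.1 2.4 -1.5 / 1.2 0.3 -1.7]. Elementwise product with the kernel and sum: 5.7·0.5 + -2.6·-0.5 + -0.1·1 + 2.4·0.5 + -1.5·-0.5 + 1.2·-1 + 0.3·-0.5 + -1.7·-0.5.

5.5 1.85 0.9
-3.1 -1.6 -9.35
-3.1 -5 7.25
4.8 7.35 4.3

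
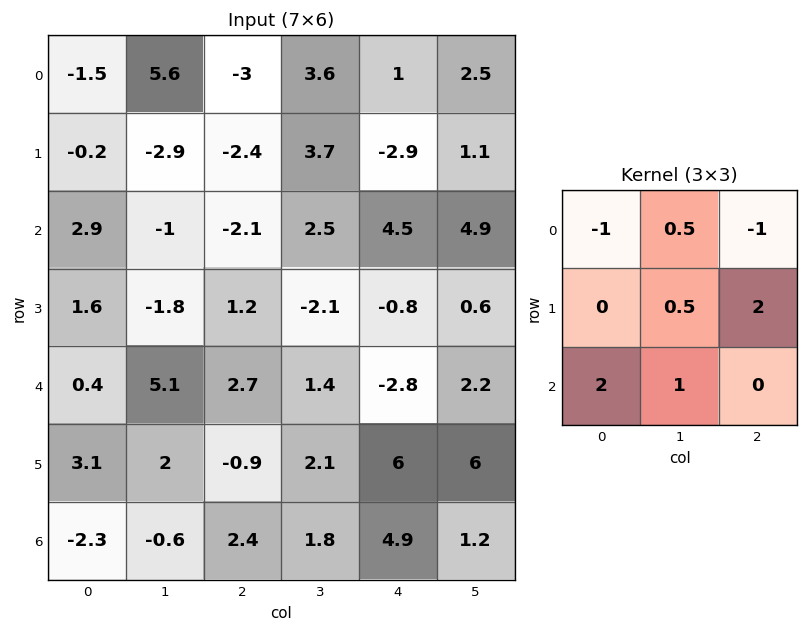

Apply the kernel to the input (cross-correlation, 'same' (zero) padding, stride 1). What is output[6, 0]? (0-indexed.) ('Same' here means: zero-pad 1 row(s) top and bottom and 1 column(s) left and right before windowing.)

The receptive field on the zero-padded input at this output position is [0 3.1 2 / 0 -2.3 -0.6 / 0 0 0]. Elementwise product with the kernel and sum: 0·-1 + 3.1·0.5 + 2·-1 + -2.3·0.5 + -0.6·2 + 0·2 + 0·1.

-2.8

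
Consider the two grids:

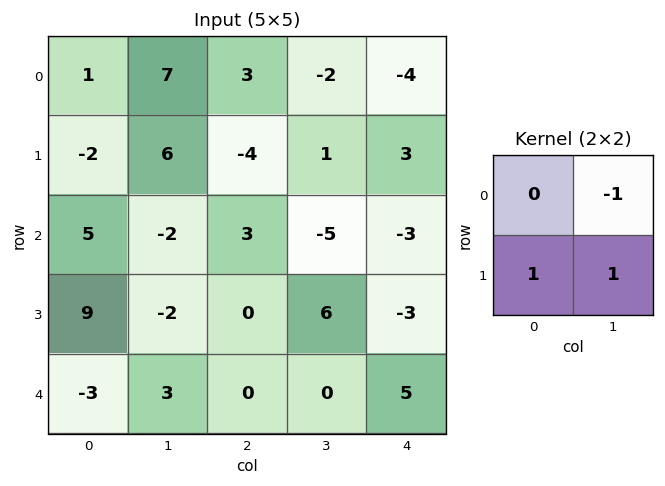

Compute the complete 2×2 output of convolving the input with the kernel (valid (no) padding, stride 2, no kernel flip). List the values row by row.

Output[0,0]: The receptive field on the input at this output position is [1 7 / -2 6]. Elementwise product with the kernel and sum: 7·-1 + -2·1 + 6·1.
Output[0,1]: The receptive field on the input at this output position is [3 -2 / -4 1]. Elementwise product with the kernel and sum: -2·-1 + -4·1 + 1·1.

-3 -1
9 11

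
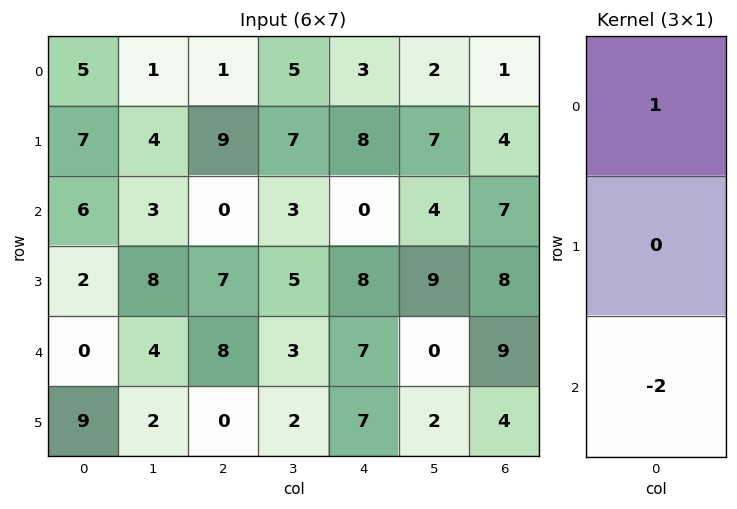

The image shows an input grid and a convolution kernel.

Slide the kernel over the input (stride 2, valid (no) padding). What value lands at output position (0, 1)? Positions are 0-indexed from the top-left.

The receptive field on the input at this output position is [1 / 9 / 0]. Elementwise product with the kernel and sum: 1·1 + 0·-2.

1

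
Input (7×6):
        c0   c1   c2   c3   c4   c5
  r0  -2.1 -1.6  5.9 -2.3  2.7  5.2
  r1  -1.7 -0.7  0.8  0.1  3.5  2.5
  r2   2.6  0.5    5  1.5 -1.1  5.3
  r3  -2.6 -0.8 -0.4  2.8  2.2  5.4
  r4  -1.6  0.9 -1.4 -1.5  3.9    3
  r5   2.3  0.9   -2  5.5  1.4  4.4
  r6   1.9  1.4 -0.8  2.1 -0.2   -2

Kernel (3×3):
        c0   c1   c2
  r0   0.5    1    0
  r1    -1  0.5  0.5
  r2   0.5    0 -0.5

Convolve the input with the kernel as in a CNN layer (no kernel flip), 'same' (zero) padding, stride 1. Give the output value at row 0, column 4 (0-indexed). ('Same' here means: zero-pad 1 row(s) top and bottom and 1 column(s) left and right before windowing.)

5.05

The receptive field on the zero-padded input at this output position is [0 0 0 / -2.3 2.7 5.2 / 0.1 3.5 2.5]. Elementwise product with the kernel and sum: 0·0.5 + 0·1 + -2.3·-1 + 2.7·0.5 + 5.2·0.5 + 0.1·0.5 + 2.5·-0.5.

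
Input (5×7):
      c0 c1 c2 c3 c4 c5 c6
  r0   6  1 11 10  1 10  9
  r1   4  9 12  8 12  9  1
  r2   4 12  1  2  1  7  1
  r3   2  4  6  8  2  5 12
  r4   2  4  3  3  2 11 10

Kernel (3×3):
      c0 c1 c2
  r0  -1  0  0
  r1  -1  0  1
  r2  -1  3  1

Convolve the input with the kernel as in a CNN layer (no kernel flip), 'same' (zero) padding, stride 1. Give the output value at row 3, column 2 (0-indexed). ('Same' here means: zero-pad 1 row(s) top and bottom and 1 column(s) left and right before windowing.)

The receptive field on the zero-padded input at this output position is [12 1 2 / 4 6 8 / 4 3 3]. Elementwise product with the kernel and sum: 12·-1 + 4·-1 + 8·1 + 4·-1 + 3·3 + 3·1.

0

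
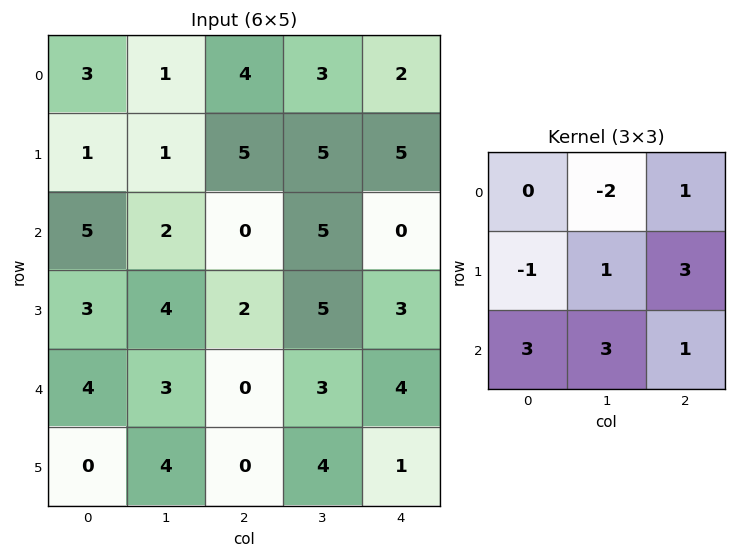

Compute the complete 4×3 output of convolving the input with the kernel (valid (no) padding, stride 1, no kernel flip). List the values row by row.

Output[0,0]: The receptive field on the input at this output position is [3 1 4 / 1 1 5 / 5 2 0]. Elementwise product with the kernel and sum: 1·-2 + 4·1 + 1·-1 + 1·1 + 5·3 + 5·3 + 2·3 + 0·1.
Output[0,1]: The receptive field on the input at this output position is [1 4 3 / 1 5 5 / 2 0 5]. Elementwise product with the kernel and sum: 4·-2 + 3·1 + 1·-1 + 5·1 + 5·3 + 2·3 + 0·3 + 5·1.

38 25 26
23 31 24
24 30 15
5 23 21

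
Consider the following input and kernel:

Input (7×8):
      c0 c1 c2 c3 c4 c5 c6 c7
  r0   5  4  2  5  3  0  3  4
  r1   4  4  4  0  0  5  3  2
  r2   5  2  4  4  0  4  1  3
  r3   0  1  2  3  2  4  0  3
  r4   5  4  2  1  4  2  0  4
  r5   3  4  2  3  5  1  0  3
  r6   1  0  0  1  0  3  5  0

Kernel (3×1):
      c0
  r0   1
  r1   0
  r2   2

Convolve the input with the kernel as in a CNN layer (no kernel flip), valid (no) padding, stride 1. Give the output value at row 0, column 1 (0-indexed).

The receptive field on the input at this output position is [4 / 4 / 2]. Elementwise product with the kernel and sum: 4·1 + 2·2.

8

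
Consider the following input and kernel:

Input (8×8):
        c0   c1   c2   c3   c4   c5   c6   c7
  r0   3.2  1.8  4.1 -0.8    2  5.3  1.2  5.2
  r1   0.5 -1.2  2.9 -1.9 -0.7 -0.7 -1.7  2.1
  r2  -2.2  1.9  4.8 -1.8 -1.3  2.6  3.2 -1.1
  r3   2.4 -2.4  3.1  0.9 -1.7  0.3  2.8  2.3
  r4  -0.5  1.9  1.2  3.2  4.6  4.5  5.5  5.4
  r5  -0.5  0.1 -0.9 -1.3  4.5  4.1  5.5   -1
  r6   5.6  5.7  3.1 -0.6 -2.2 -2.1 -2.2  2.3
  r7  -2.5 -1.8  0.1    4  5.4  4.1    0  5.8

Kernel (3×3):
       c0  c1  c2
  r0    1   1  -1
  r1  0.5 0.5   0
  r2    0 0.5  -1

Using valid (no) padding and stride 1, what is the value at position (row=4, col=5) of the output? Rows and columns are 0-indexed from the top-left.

6

The receptive field on the input at this output position is [4.5 5.5 5.4 / 4.1 5.5 -1 / -2.1 -2.2 2.3]. Elementwise product with the kernel and sum: 4.5·1 + 5.5·1 + 5.4·-1 + 4.1·0.5 + 5.5·0.5 + -2.2·0.5 + 2.3·-1.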